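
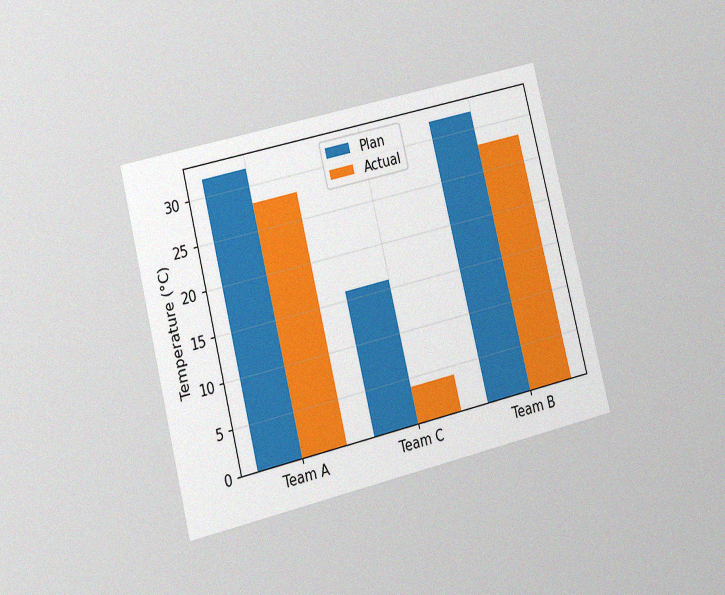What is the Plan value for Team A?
The chart is tilted about 14° counter-clockwise and viewed at a slight angle, with some photo noise. The Plan bar at Team A reaches 32°C on the y-axis.

32°C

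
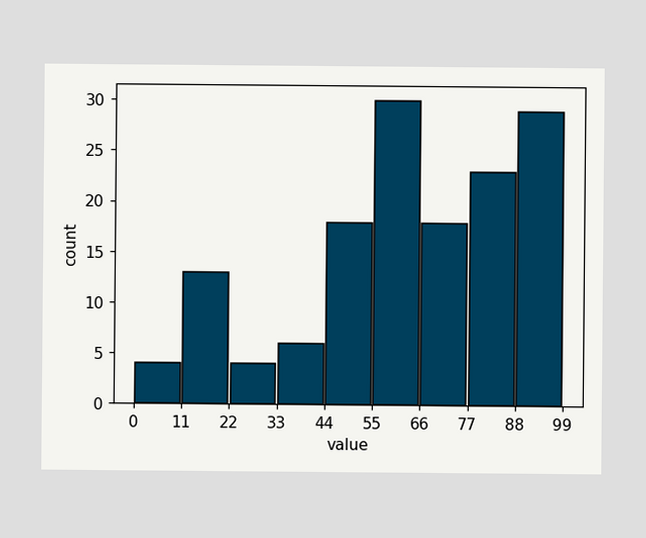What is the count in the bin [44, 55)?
The [44, 55) bin has height 18.

18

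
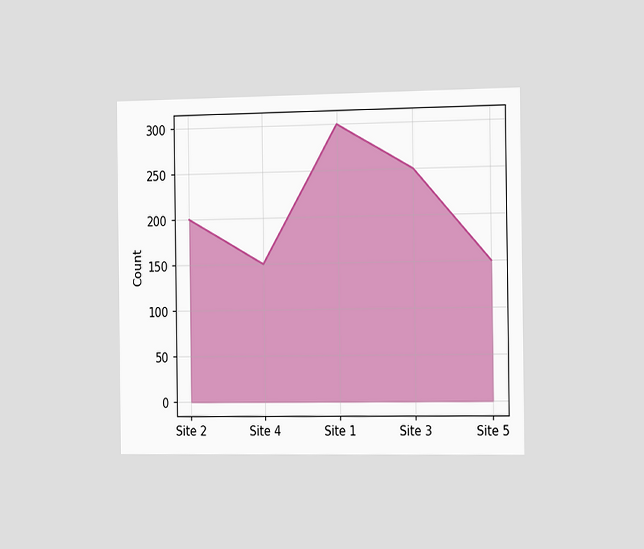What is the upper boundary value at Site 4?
The chart is viewed slightly from the right. At Site 4 the upper boundary is at 150.

150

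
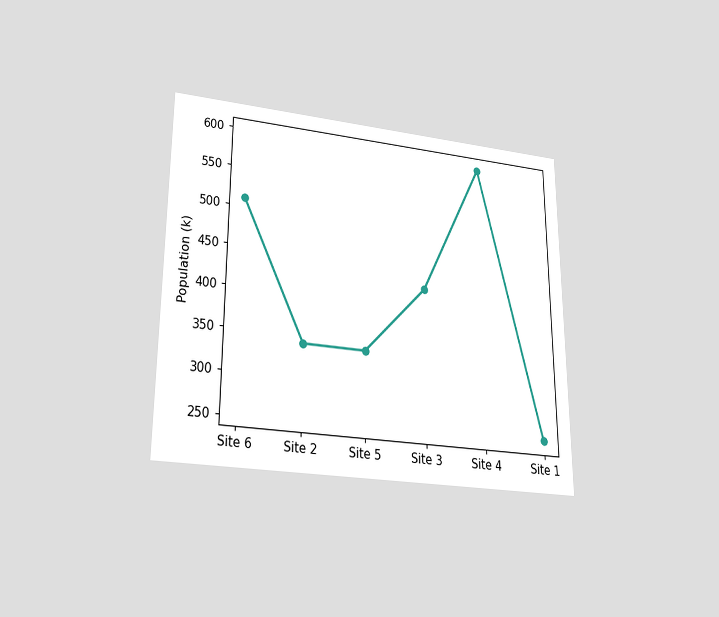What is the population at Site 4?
595k

The chart is viewed slightly from below. At Site 4, the line is at 595k.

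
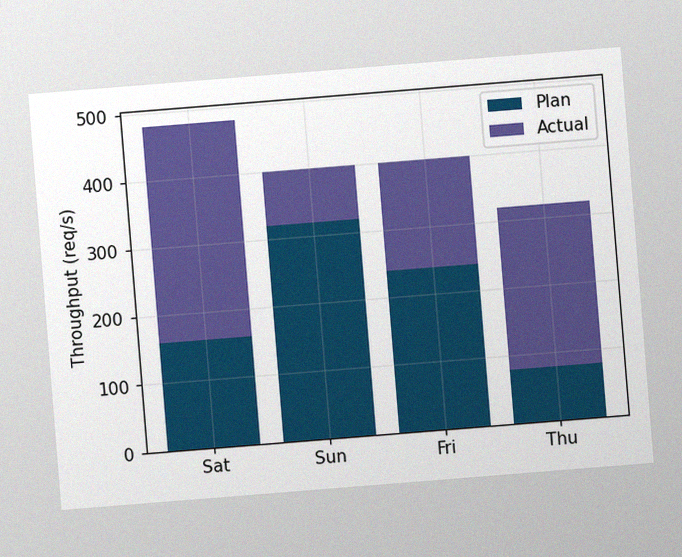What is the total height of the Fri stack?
400req/s

The chart is tilted about 5° counter-clockwise, with some photo noise. The Fri stack's top reaches 400req/s on the y-axis.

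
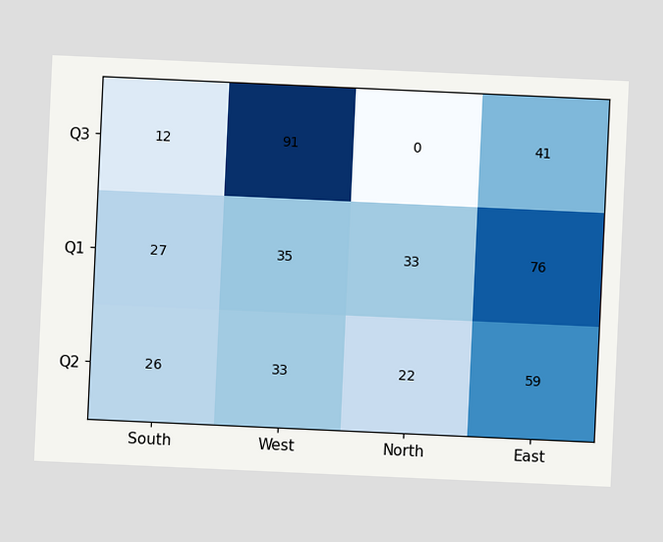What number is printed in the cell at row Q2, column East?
59

The chart is tilted about 3° clockwise. The (Q2, East) cell reads 59.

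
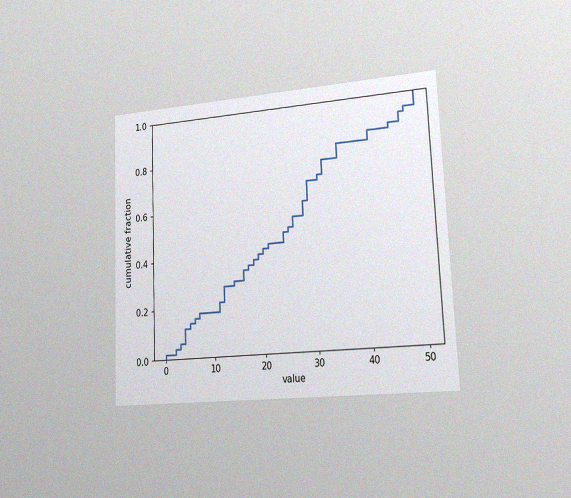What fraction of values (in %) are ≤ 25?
The chart is tilted about 2° counter-clockwise and viewed slightly from the right, with some photo noise. At x=25 the ECDF step is at 50%.

50%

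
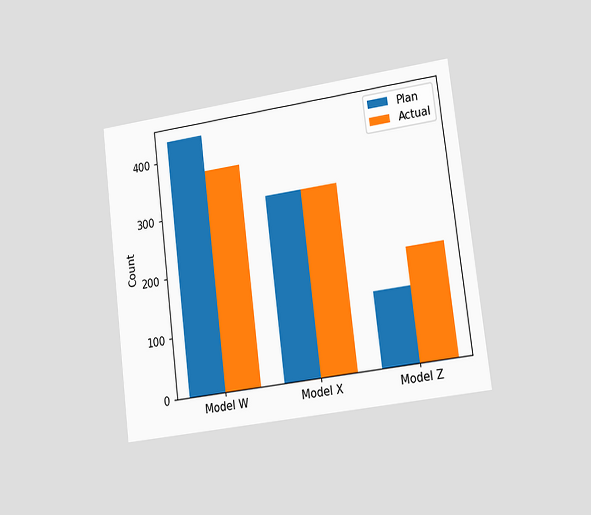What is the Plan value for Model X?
The chart is tilted about 7° counter-clockwise and viewed slightly from the right. The Plan bar at Model X reaches 310 on the y-axis.

310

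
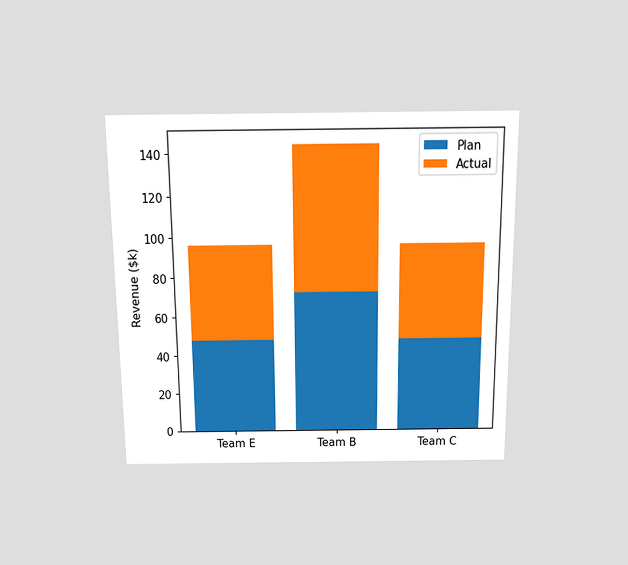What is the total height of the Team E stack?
$96k

The chart is viewed slightly from above. The Team E stack's top reaches $96k on the y-axis.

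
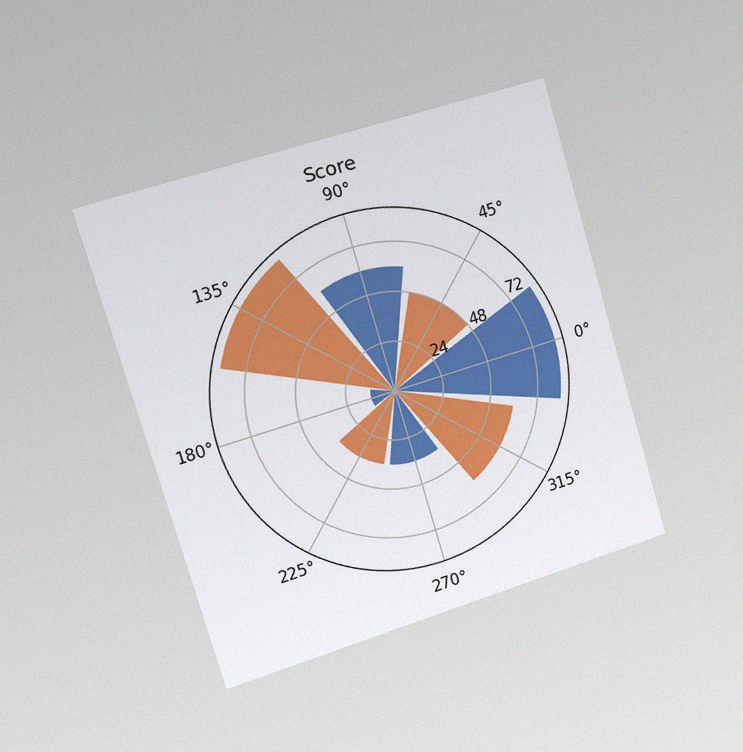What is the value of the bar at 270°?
36

The chart is tilted about 16° counter-clockwise and viewed slightly from the left, with some photo noise. The bar at 270° reaches 36 on the radial axis.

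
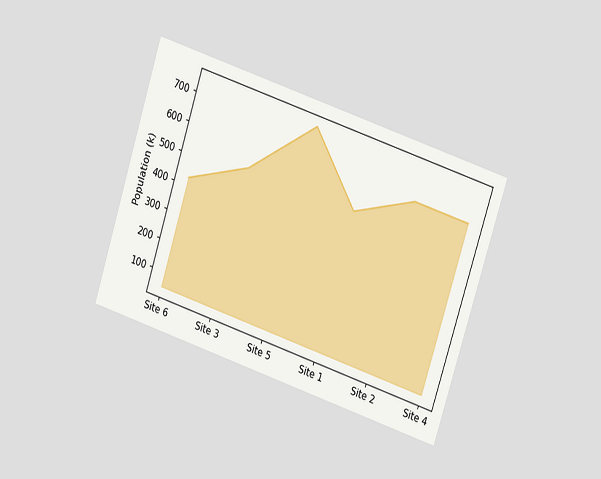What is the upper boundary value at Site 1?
The chart is tilted about 18° clockwise and viewed at a slight angle. At Site 1 the upper boundary is at 530k.

530k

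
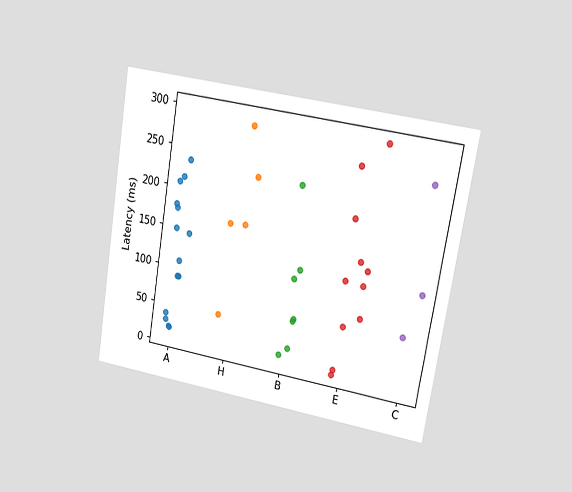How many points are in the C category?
The chart is tilted about 9° clockwise and viewed at a slight angle. Counting the markers in the C column gives 3.

3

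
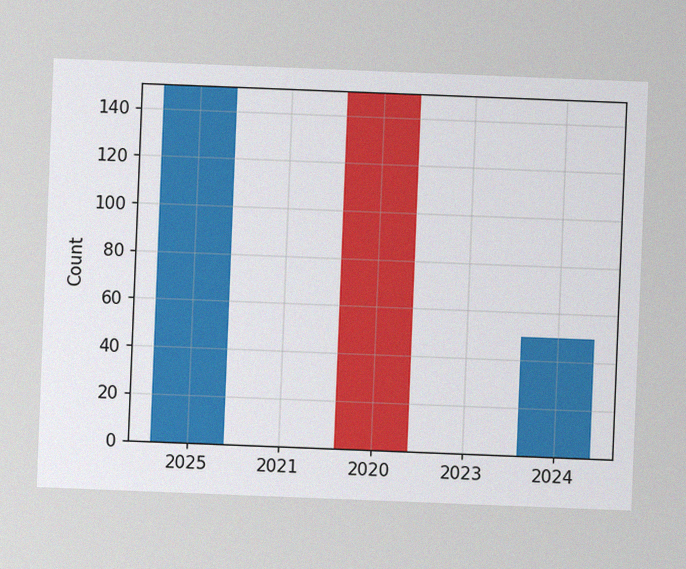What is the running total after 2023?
0

The chart is tilted about 2° clockwise, with some photo noise. After 2023 the running total reaches 0.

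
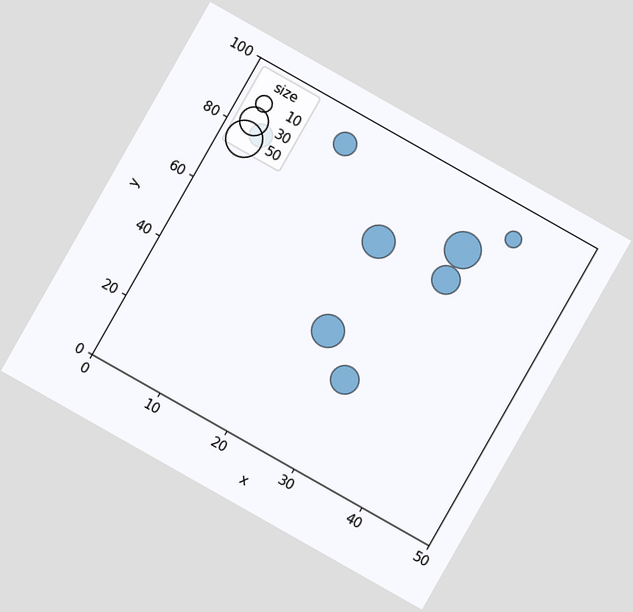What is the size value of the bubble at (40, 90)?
The chart is tilted about 30° clockwise. Matching the bubble at (40, 90) against the size legend gives 10.

10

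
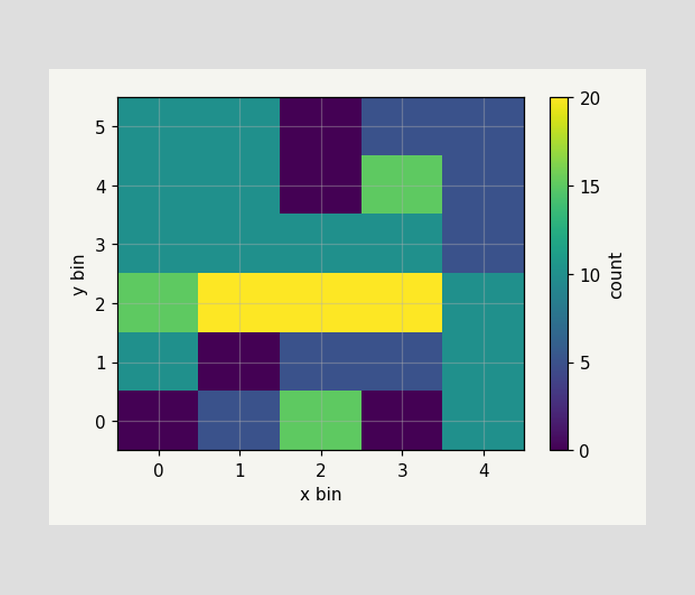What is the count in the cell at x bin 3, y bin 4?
15

Matching the cell (3, 4) against the colorbar gives 15.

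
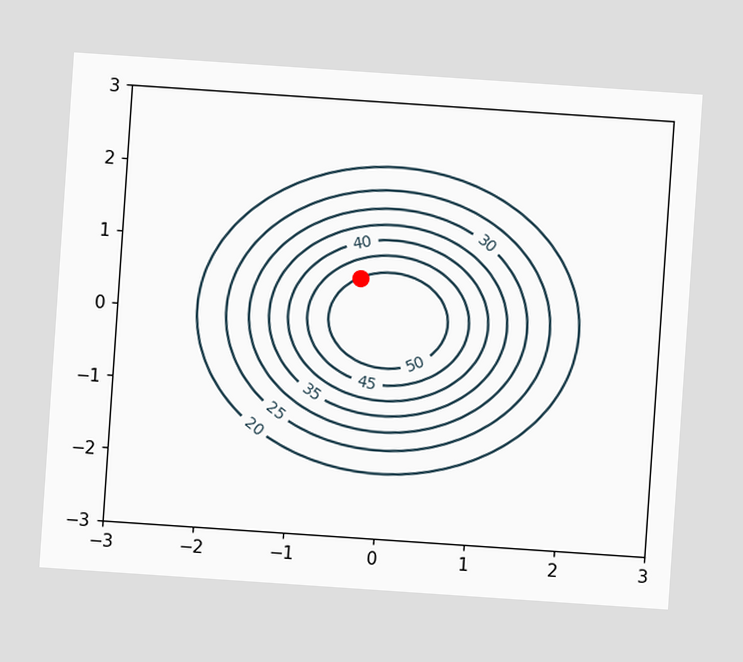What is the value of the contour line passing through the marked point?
50

The chart is tilted about 4° clockwise. The marked point sits on the contour labelled 50.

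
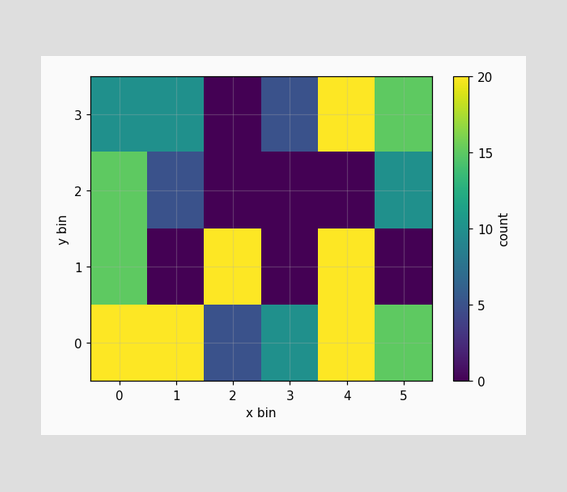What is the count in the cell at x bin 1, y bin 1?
Matching the cell (1, 1) against the colorbar gives 0.

0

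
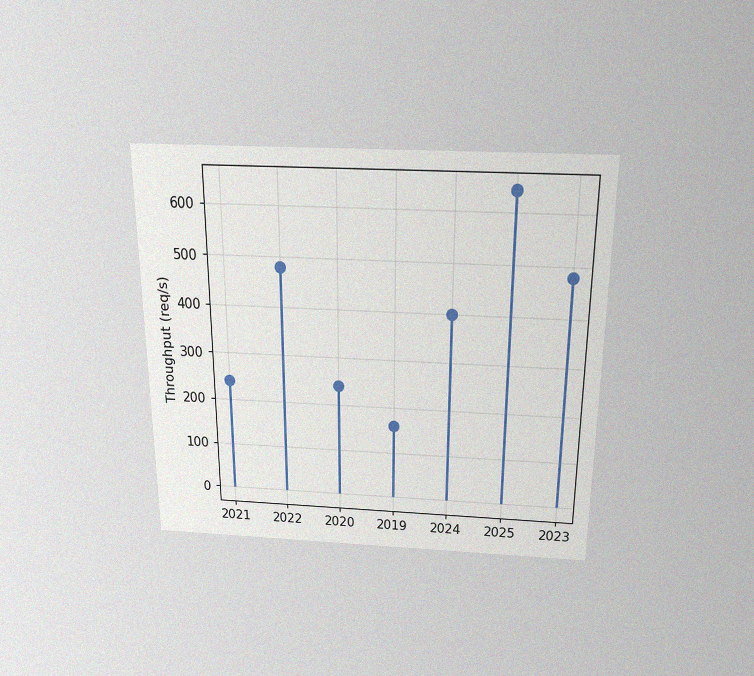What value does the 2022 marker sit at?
480req/s

The chart is viewed slightly from above, with some photo noise. The 2022 marker sits at 480req/s.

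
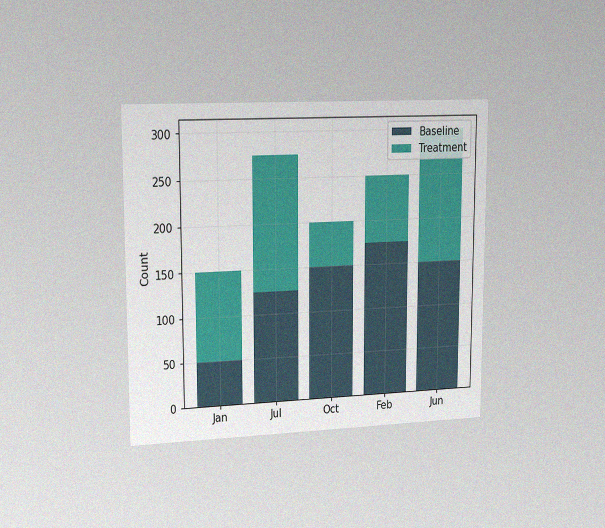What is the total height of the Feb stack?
The chart is viewed slightly from the left, with some photo noise. The Feb stack's top reaches 250 on the y-axis.

250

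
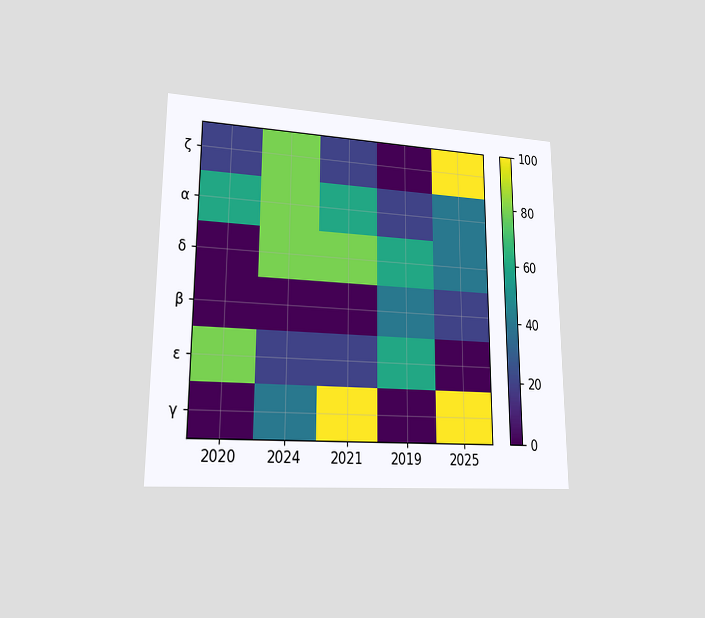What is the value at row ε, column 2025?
The chart is viewed at a slight angle. Matching cell (ε, 2025) against the colorbar gives 0.

0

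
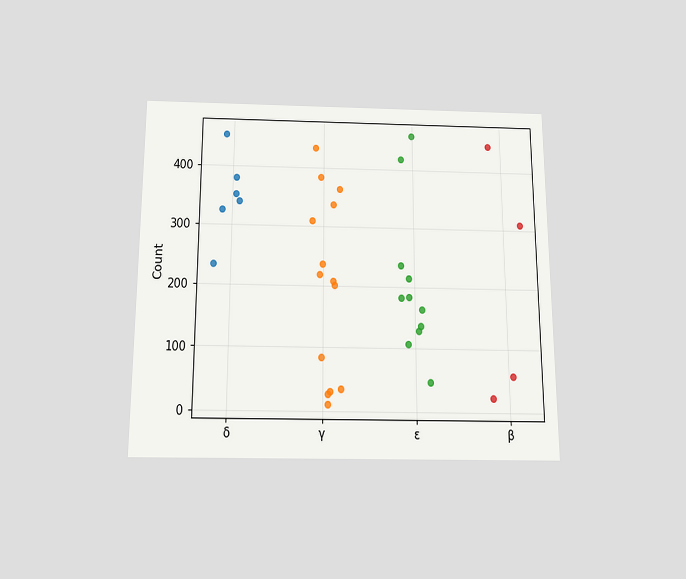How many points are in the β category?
4

The chart is viewed slightly from below. Counting the markers in the β column gives 4.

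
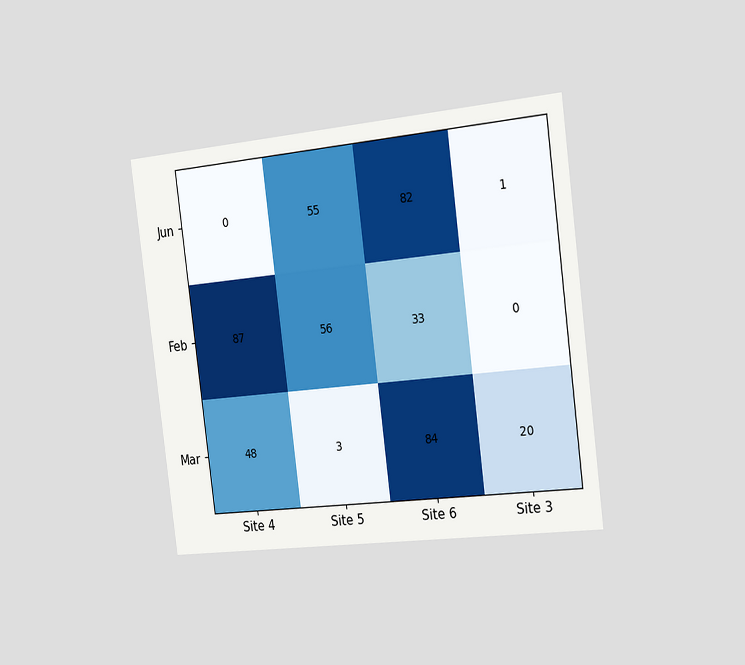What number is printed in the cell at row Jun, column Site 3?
The chart is tilted about 7° counter-clockwise and viewed slightly from the right. The (Jun, Site 3) cell reads 1.

1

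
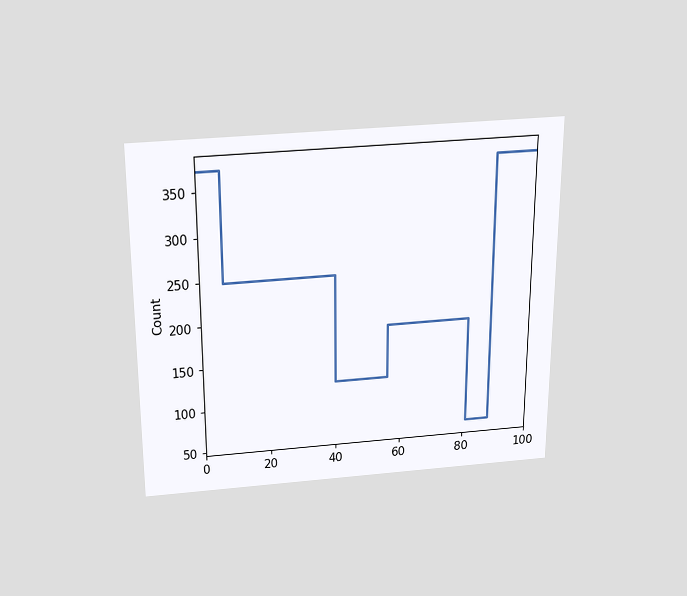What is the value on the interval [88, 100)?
The chart is viewed slightly from above. On [88, 100) the step sits at 372.

372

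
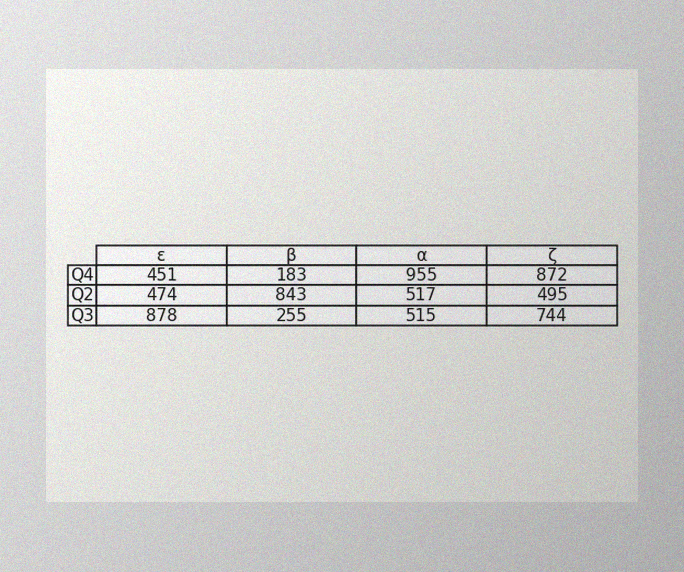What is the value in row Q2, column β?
843

The image has some photo noise and uneven lighting. The (Q2, β) cell reads 843.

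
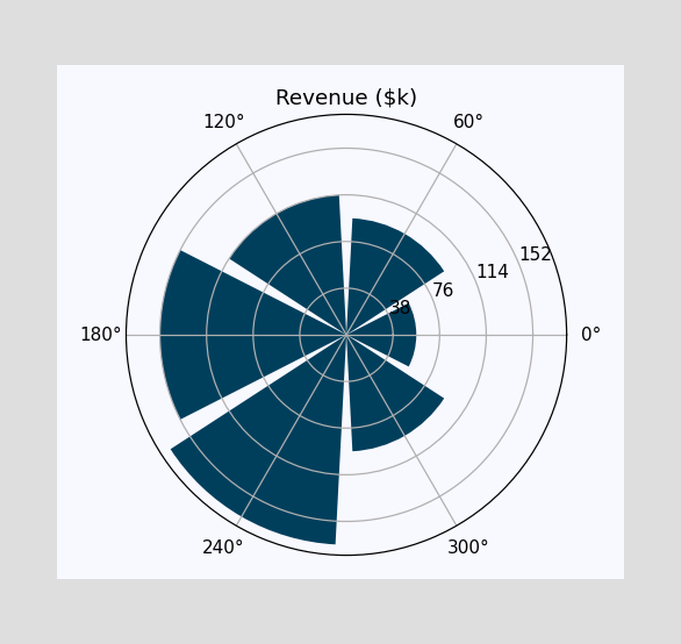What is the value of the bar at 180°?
The bar at 180° reaches $152k on the radial axis.

$152k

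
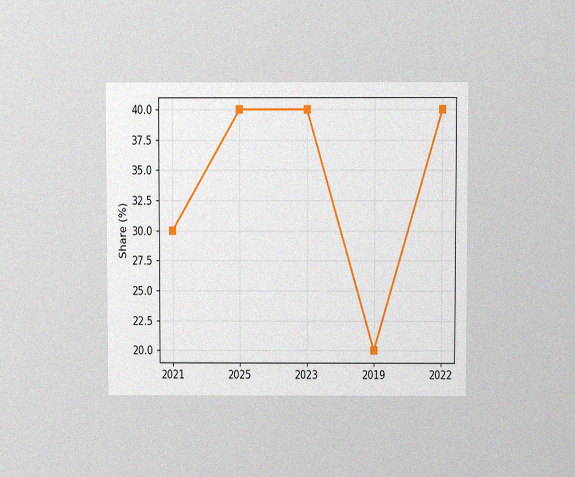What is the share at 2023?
40%

The chart is viewed slightly from above, with some photo noise. At 2023, the line is at 40%.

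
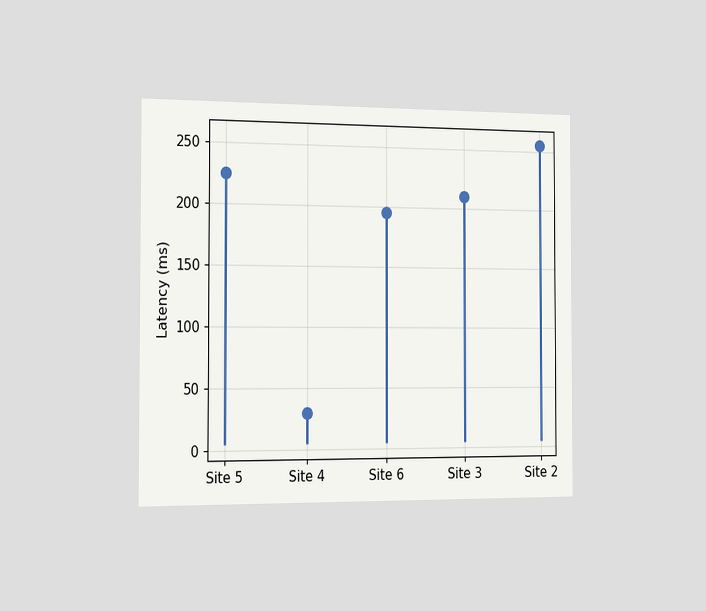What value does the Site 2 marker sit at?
255ms

The chart is viewed slightly from the left. The Site 2 marker sits at 255ms.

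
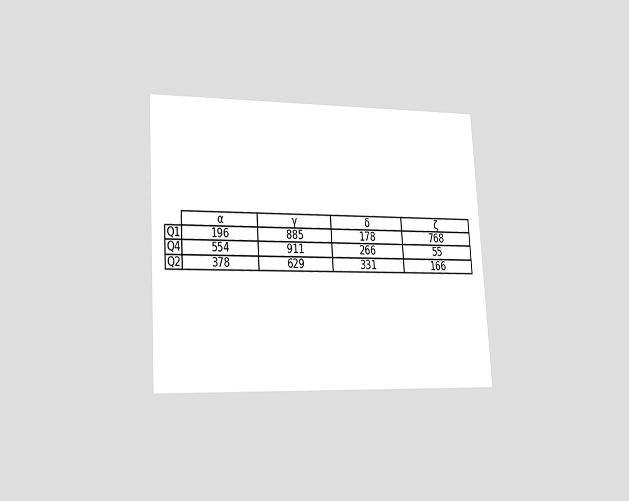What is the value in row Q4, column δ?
266

The chart is tilted about 4° counter-clockwise and viewed slightly from the left. The (Q4, δ) cell reads 266.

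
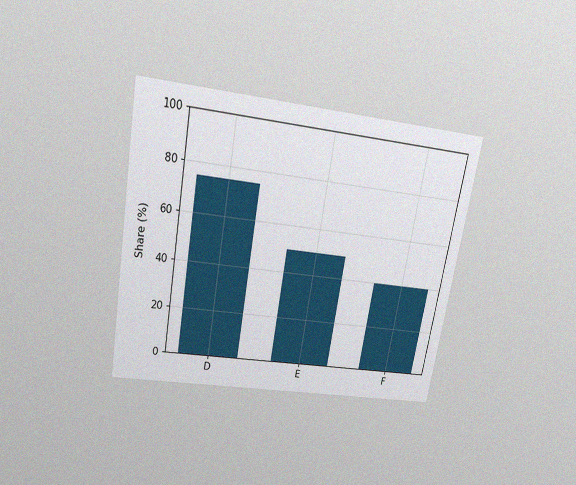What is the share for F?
The chart is tilted about 10° clockwise and viewed slightly from above, with some photo noise. Reading along the chart's y-axis, the F bar reaches 40%.

40%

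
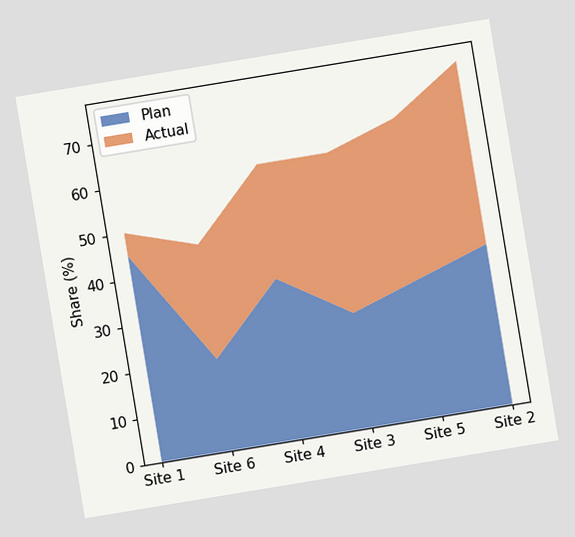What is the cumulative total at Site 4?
The chart is tilted about 9° counter-clockwise. The stacked total at Site 4 reaches 60%.

60%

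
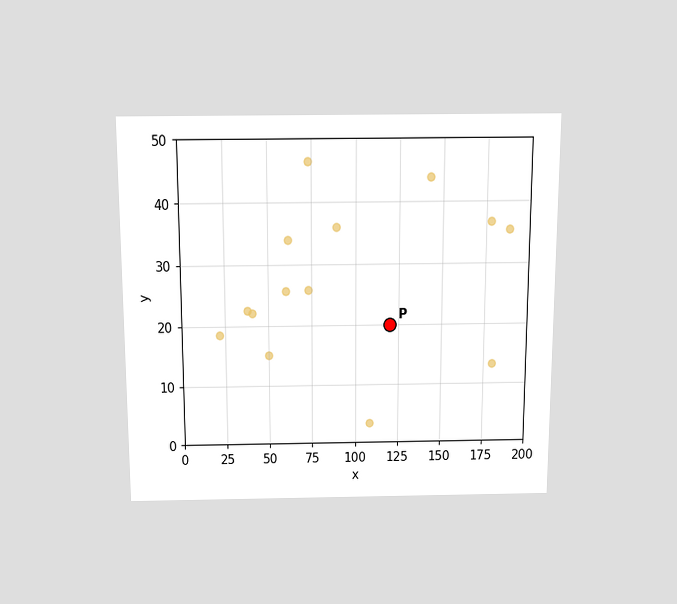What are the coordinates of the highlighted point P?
(120, 20)

The chart is viewed slightly from above. Following the gridlines from P to each axis, P sits at (120, 20).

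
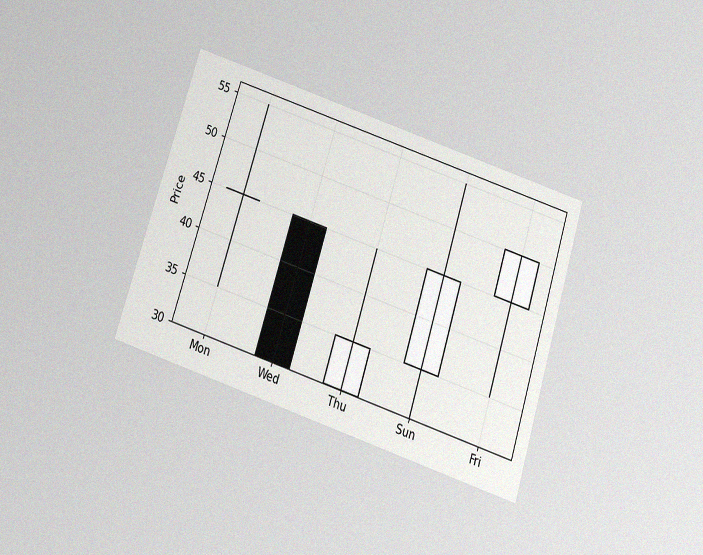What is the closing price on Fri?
50

The chart is tilted about 18° clockwise and viewed slightly from below, with some photo noise. The Fri candle closes at 50.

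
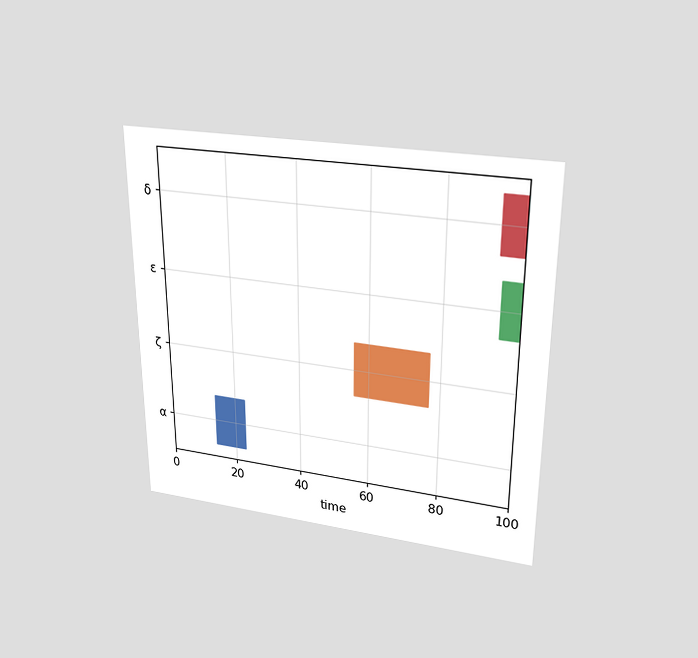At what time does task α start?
14

The chart is viewed slightly from above. The α bar begins at t=14.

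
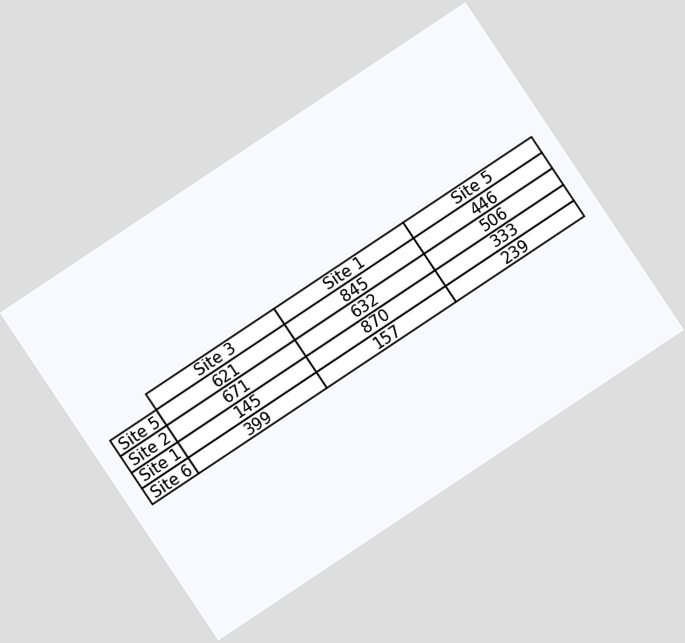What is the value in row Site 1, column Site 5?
333

The chart is tilted about 34° counter-clockwise. The (Site 1, Site 5) cell reads 333.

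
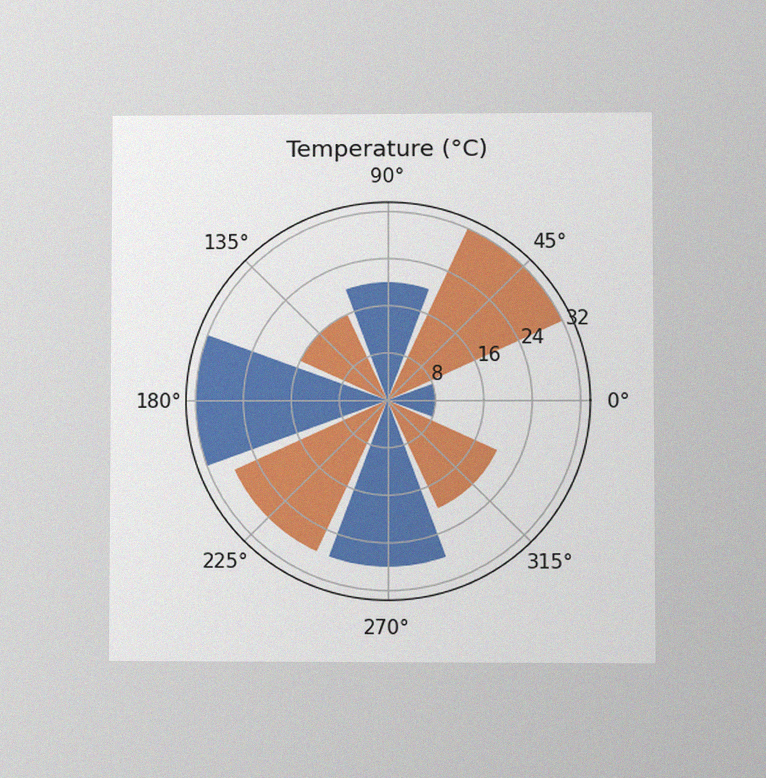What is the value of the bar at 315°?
20°C

The chart is viewed at a slight angle, with some photo noise. The bar at 315° reaches 20°C on the radial axis.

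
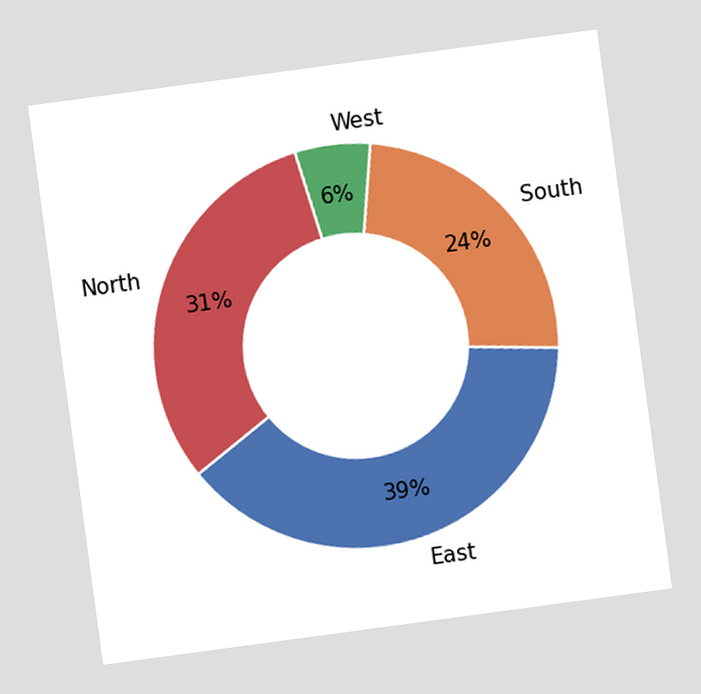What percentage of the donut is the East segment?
39%

The chart is tilted about 8° counter-clockwise. The East segment takes up 39% of the ring.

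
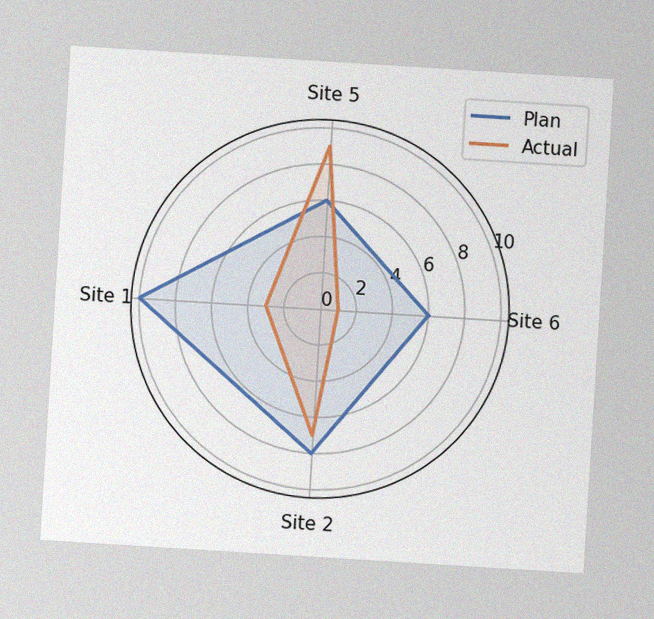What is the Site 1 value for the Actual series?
3

The chart is tilted about 4° clockwise, with some photo noise. On the Site 1 axis, Actual reaches 3.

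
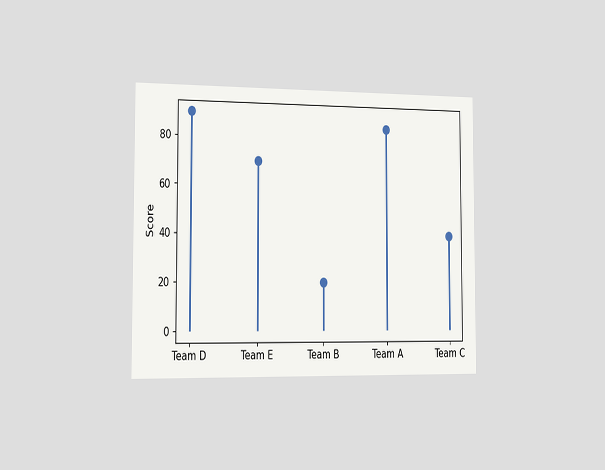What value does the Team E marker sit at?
The chart is viewed slightly from the left. The Team E marker sits at 70.

70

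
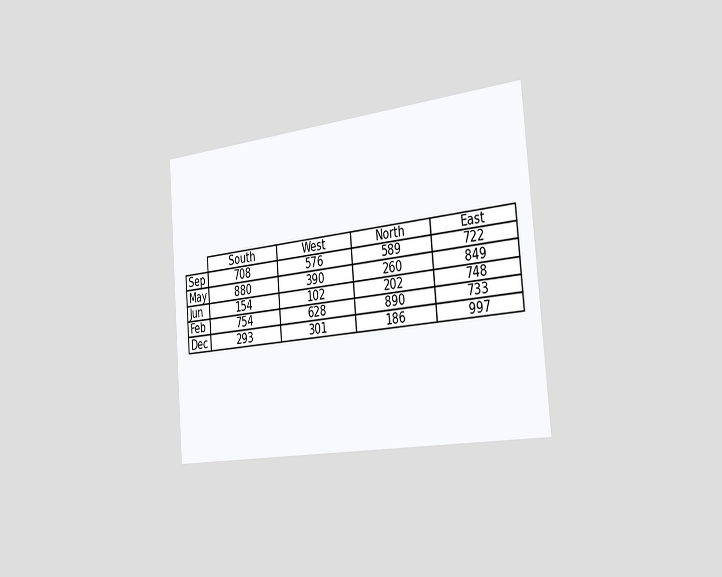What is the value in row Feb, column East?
The chart is tilted about 5° counter-clockwise and viewed slightly from the right. The (Feb, East) cell reads 733.

733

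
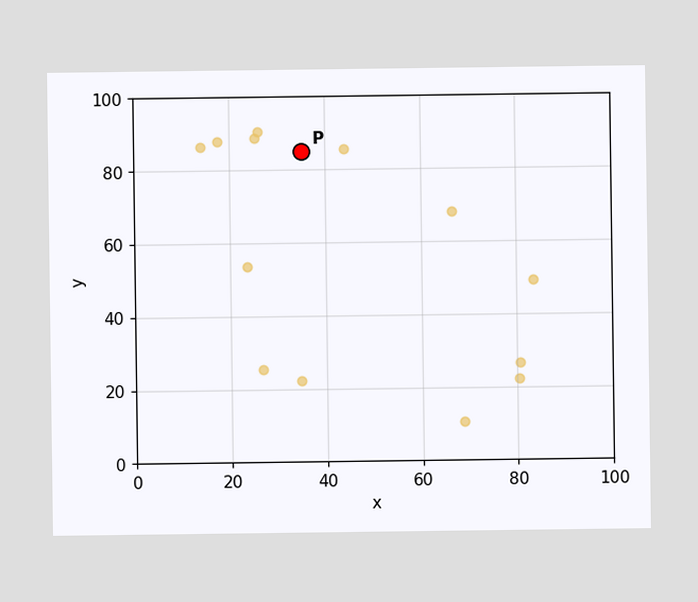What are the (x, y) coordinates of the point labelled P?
(35, 85)

Following the gridlines from P to each axis, P sits at (35, 85).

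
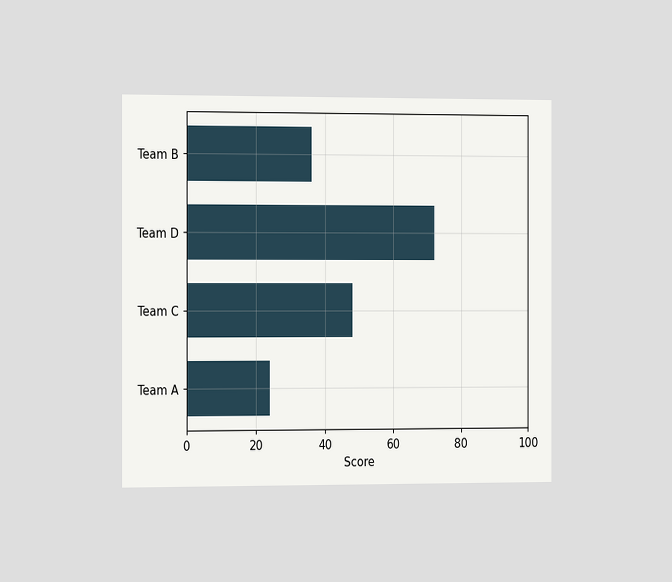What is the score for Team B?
36

The chart is viewed slightly from the left. Reading along the chart's x-axis, the Team B bar reaches 36.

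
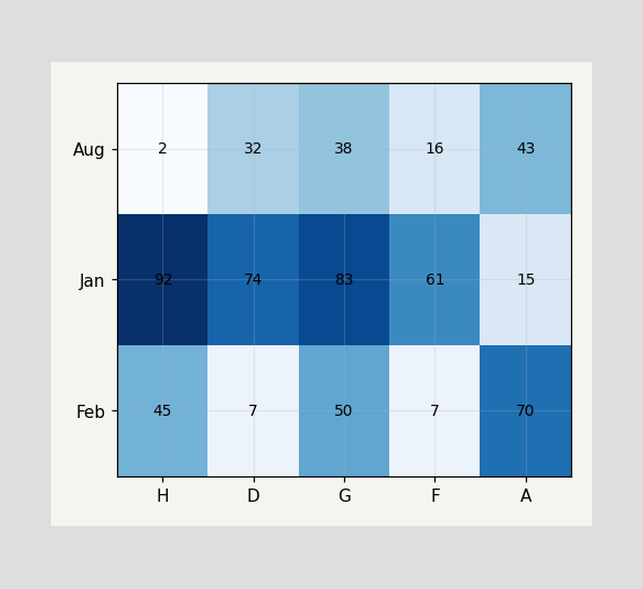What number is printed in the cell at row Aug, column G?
The (Aug, G) cell reads 38.

38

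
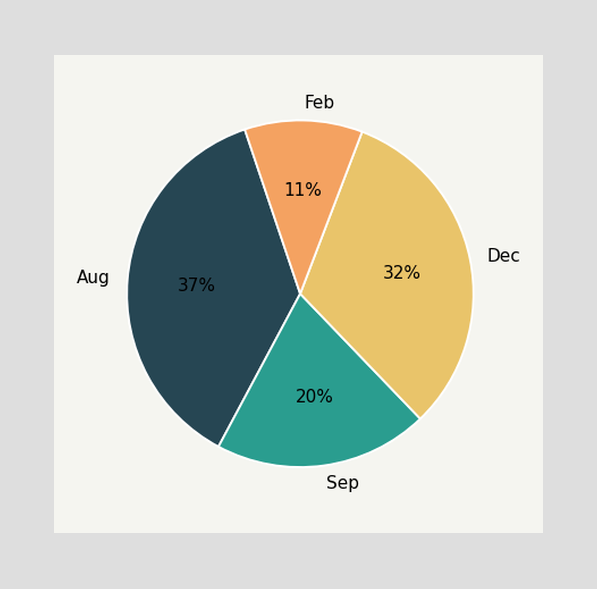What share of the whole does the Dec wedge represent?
The Dec slice takes up 32% of the pie.

32%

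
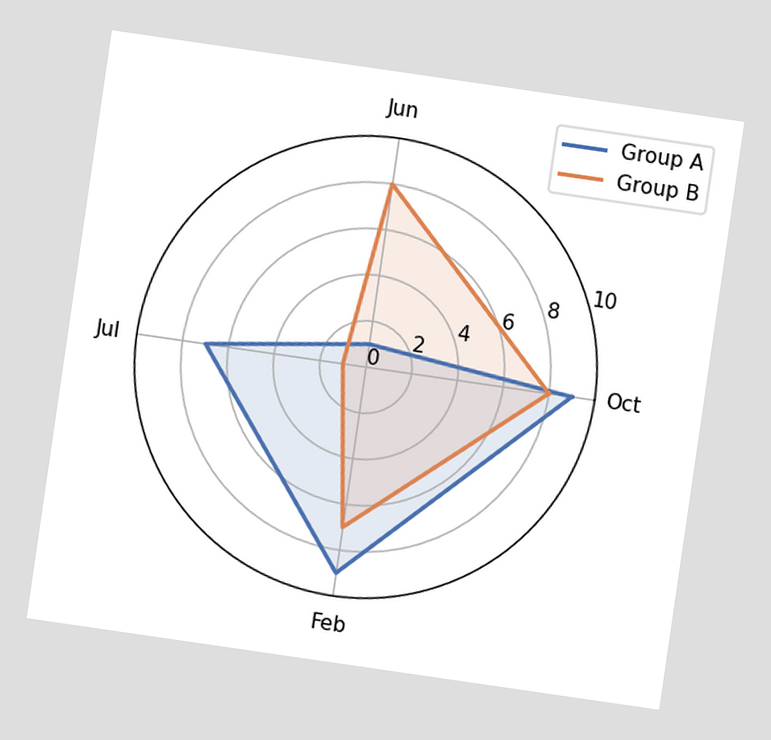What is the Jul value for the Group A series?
7

The chart is tilted about 8° clockwise. On the Jul axis, Group A reaches 7.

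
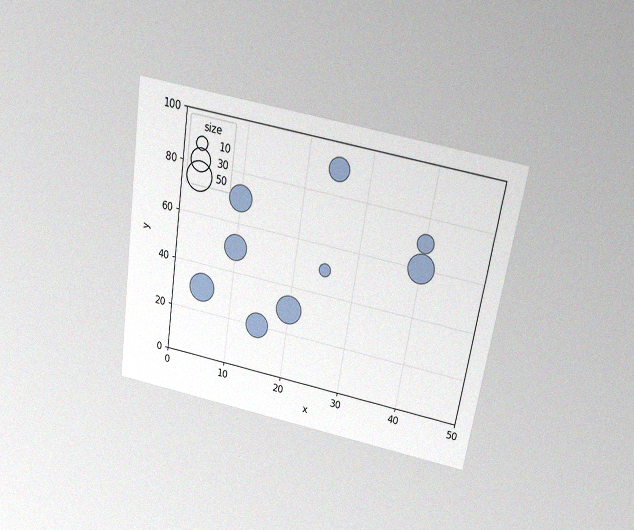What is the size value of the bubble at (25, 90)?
The chart is tilted about 9° clockwise and viewed slightly from above, with some photo noise. Matching the bubble at (25, 90) against the size legend gives 30.

30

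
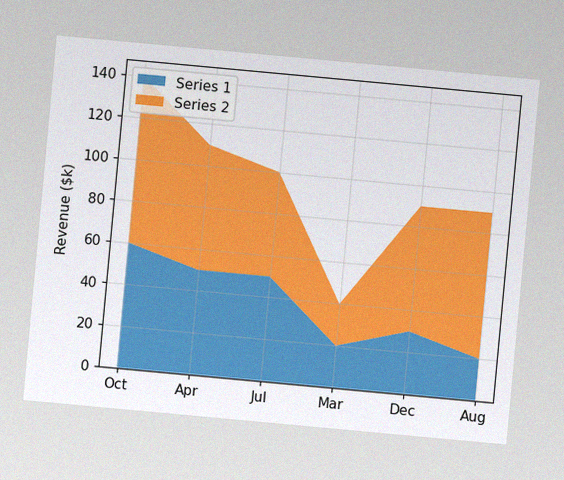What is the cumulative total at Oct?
The chart is tilted about 5° clockwise, with some photo noise. The stacked total at Oct reaches $140k.

$140k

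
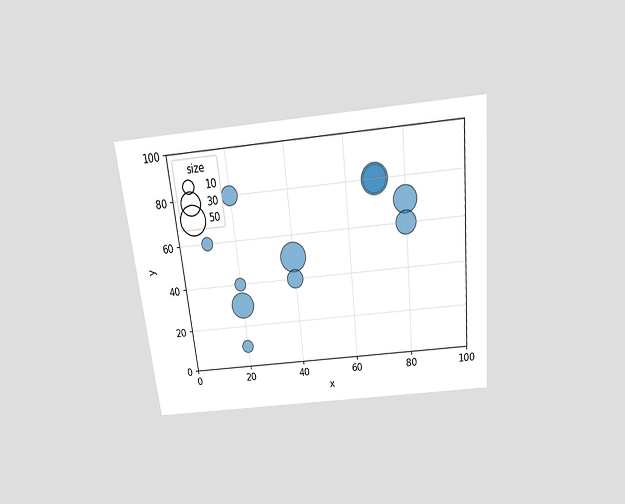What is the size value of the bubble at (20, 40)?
The chart is tilted about 6° counter-clockwise and viewed slightly from above. Matching the bubble at (20, 40) against the size legend gives 10.

10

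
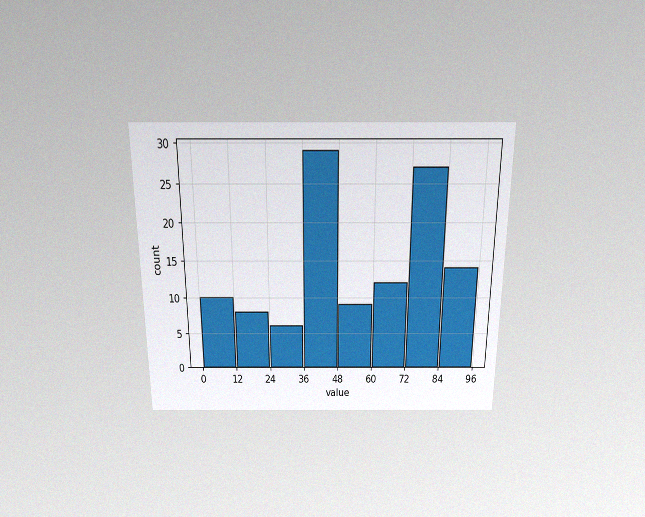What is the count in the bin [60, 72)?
12

The chart is viewed slightly from above, with some photo noise. The [60, 72) bin has height 12.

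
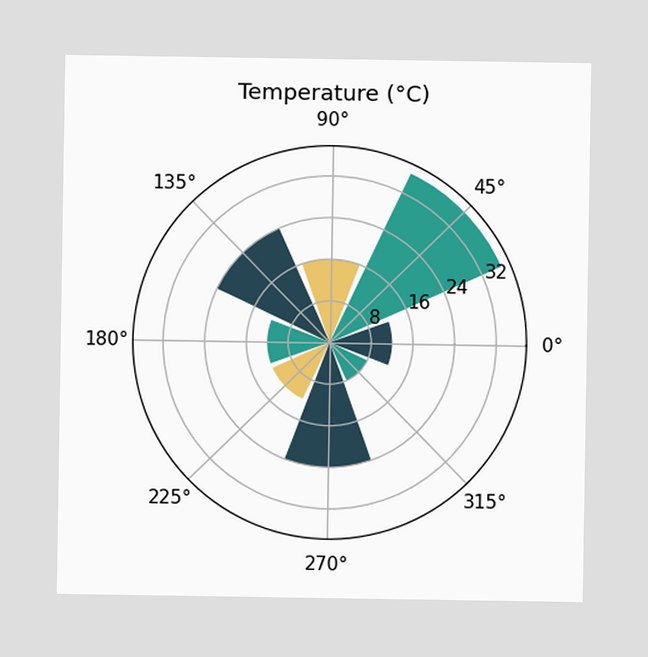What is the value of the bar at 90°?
16°C

The bar at 90° reaches 16°C on the radial axis.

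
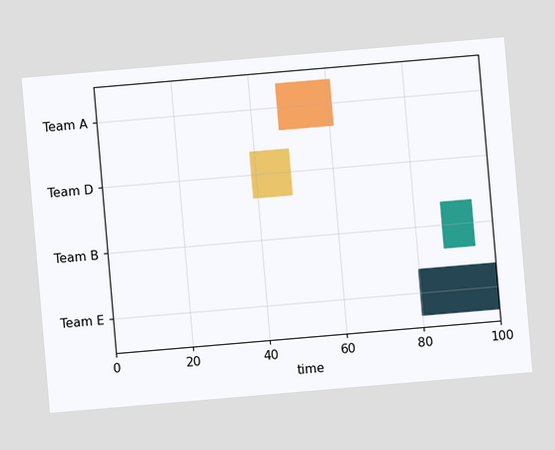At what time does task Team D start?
39

The chart is tilted about 5° counter-clockwise. The Team D bar begins at t=39.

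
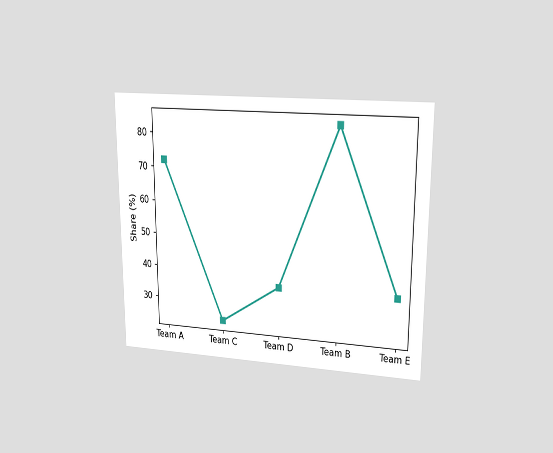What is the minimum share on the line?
The chart is viewed at a slight angle. The lowest point is at Team C, and reading across to the y-axis gives 24%.

24%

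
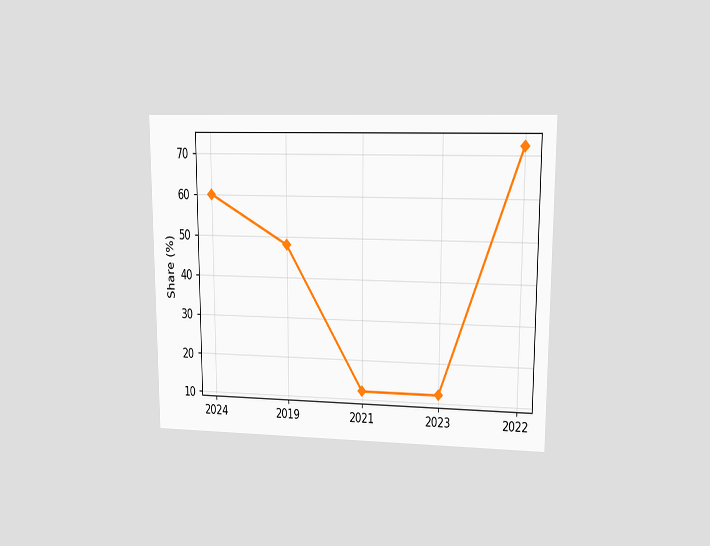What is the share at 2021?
The chart is viewed at a slight angle. At 2021, the line is at 12%.

12%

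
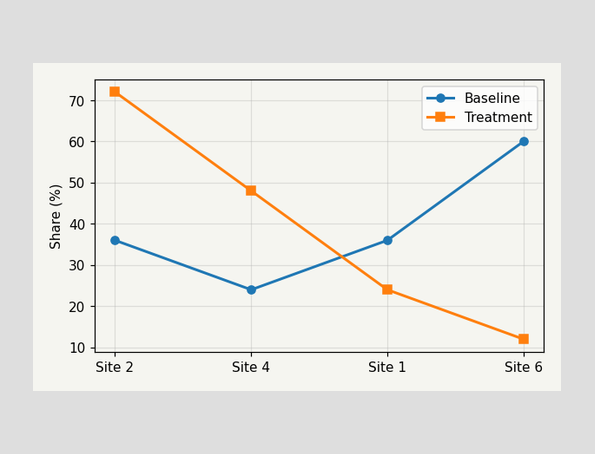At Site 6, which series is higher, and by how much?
At Site 6, Baseline sits above the other line by 48%.

Baseline, by 48%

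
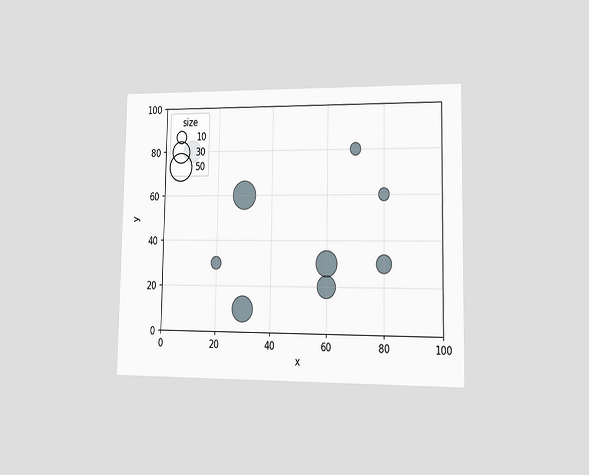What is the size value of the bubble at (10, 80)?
The chart is viewed slightly from the right. Matching the bubble at (10, 80) against the size legend gives 30.

30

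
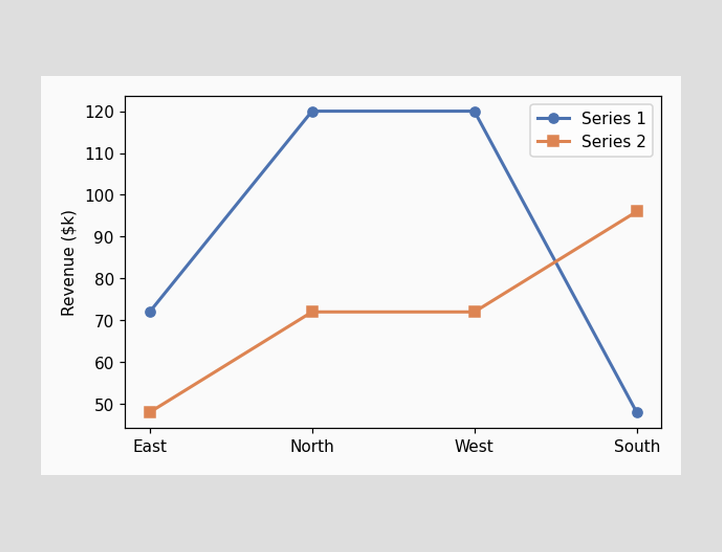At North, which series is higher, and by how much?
At North, Series 1 sits above the other line by $48k.

Series 1, by $48k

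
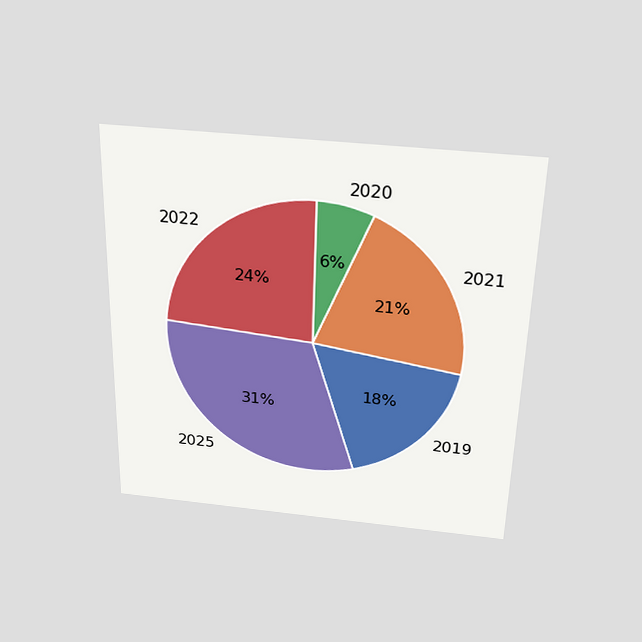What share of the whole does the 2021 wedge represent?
The chart is viewed slightly from above. The 2021 slice takes up 21% of the pie.

21%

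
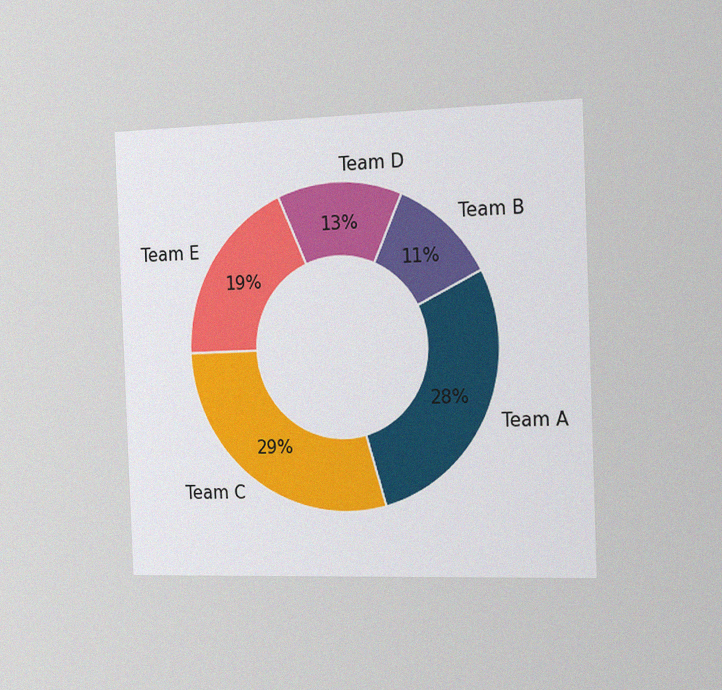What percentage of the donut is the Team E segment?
The chart is tilted about 2° counter-clockwise and viewed slightly from the right, with some photo noise. The Team E segment takes up 19% of the ring.

19%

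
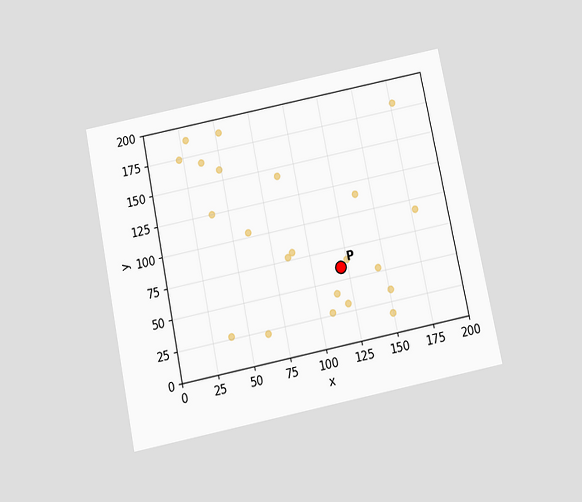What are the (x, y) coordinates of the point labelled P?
The chart is tilted about 11° counter-clockwise and viewed slightly from below. Following the gridlines from P to each axis, P sits at (120, 60).

(120, 60)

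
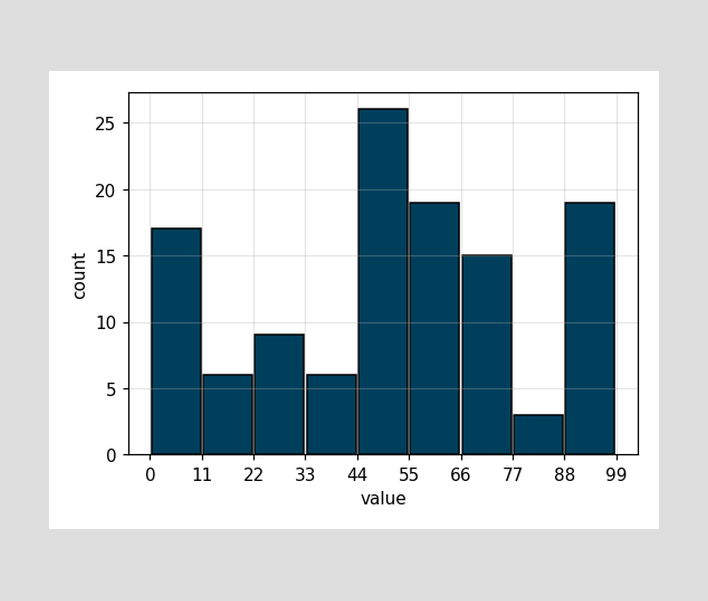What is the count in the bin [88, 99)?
19

The [88, 99) bin has height 19.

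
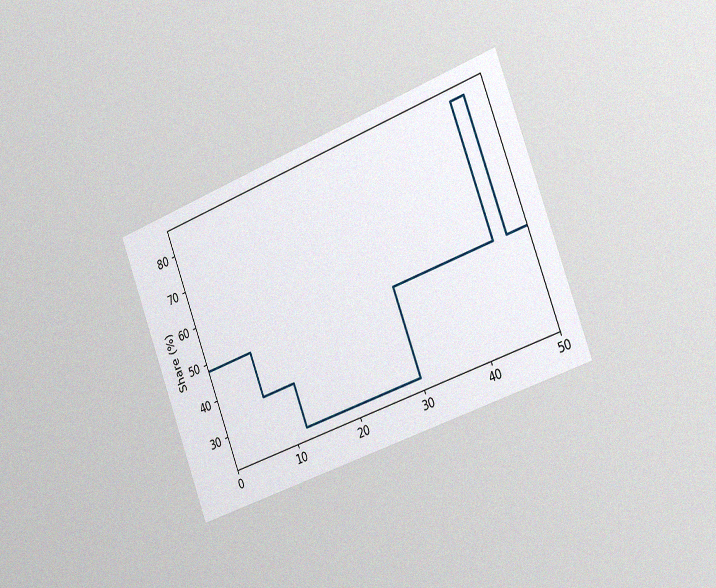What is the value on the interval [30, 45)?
48%

The chart is tilted about 21° counter-clockwise and viewed slightly from the right, with some photo noise. On [30, 45) the step sits at 48%.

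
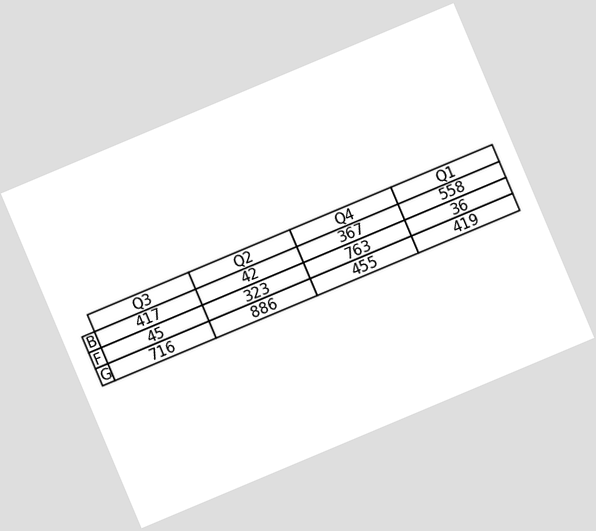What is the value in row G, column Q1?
419

The chart is tilted about 23° counter-clockwise. The (G, Q1) cell reads 419.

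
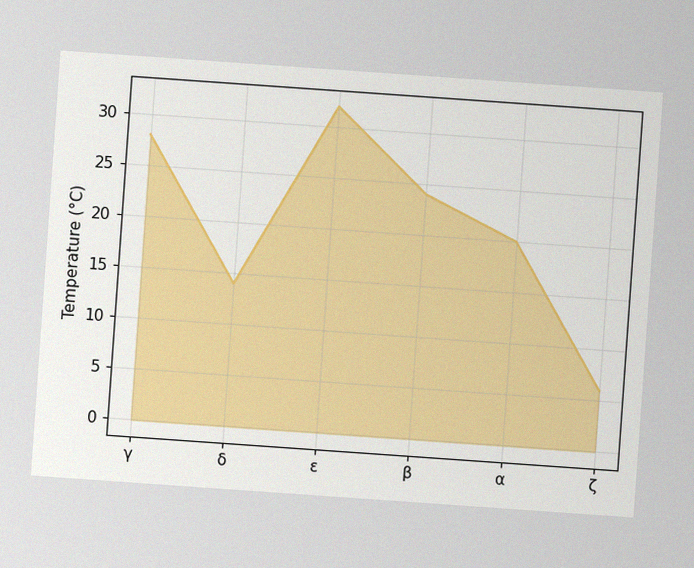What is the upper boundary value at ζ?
6°C

The chart is tilted about 4° clockwise, with some photo noise. At ζ the upper boundary is at 6°C.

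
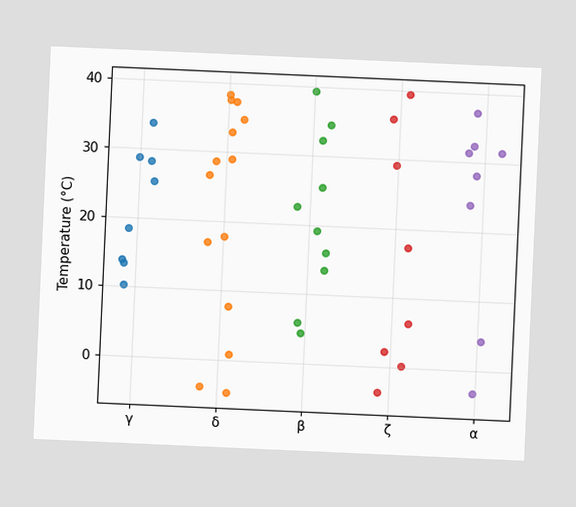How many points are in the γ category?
The chart is tilted about 3° clockwise. Counting the markers in the γ column gives 8.

8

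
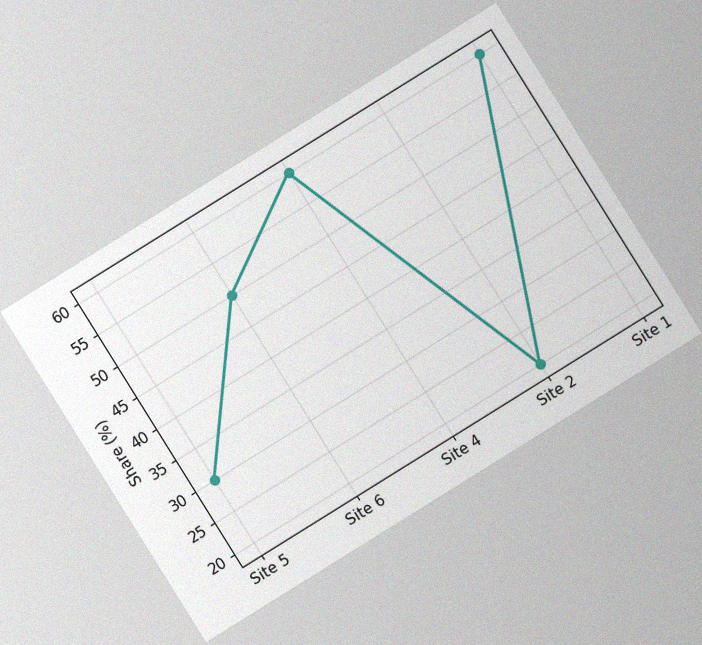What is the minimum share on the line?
The chart is tilted about 32° counter-clockwise, with some photo noise. The lowest point is at Site 2, and reading across to the y-axis gives 20%.

20%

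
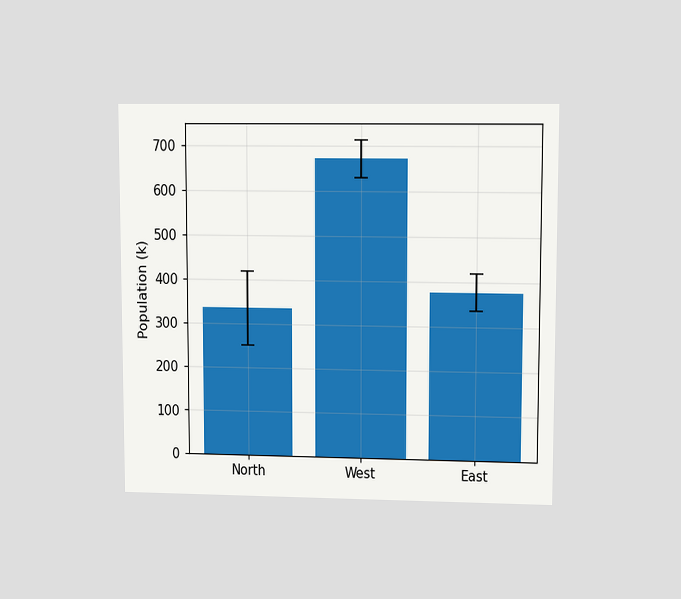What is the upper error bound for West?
The chart is viewed at a slight angle. The West bar's upper whisker reaches 714k.

714k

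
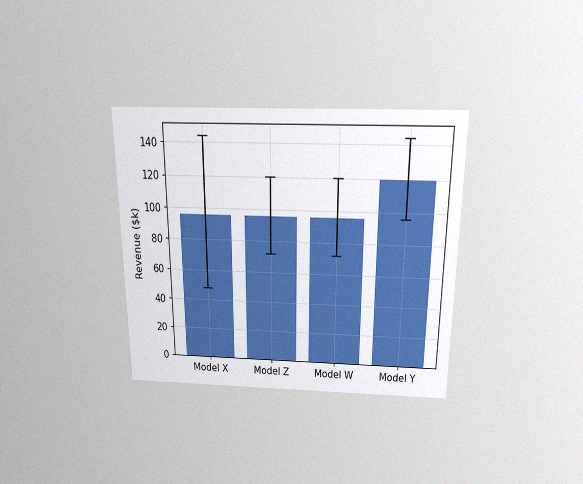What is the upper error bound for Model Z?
The chart is viewed slightly from above, with some photo noise. The Model Z bar's upper whisker reaches $120k.

$120k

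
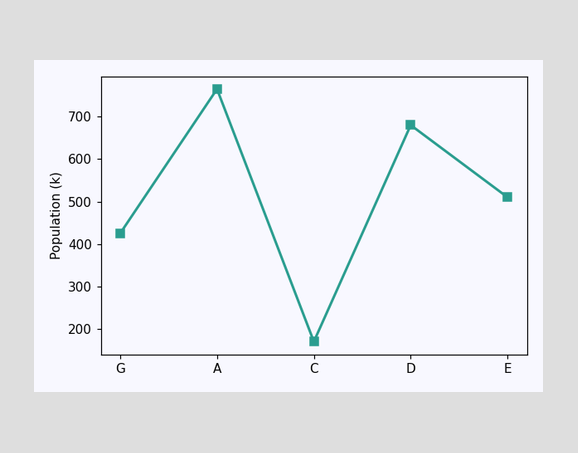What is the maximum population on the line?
The highest point is at A, and reading across to the y-axis gives 765k.

765k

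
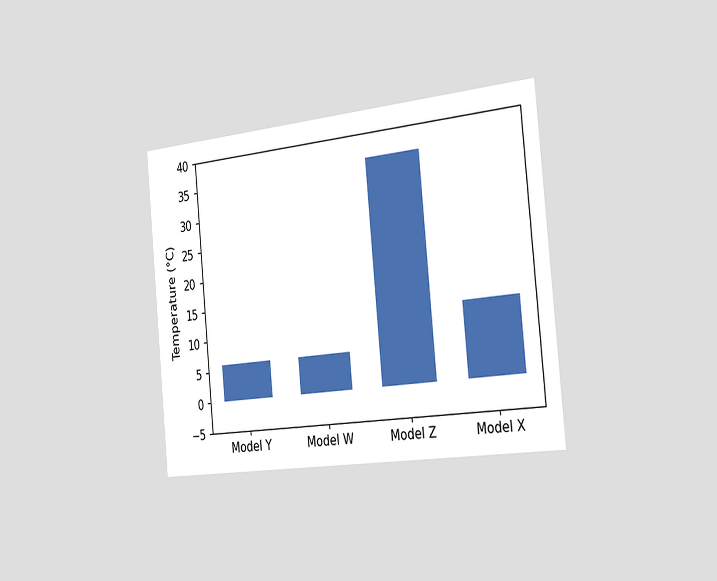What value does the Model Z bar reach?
36°C

The chart is tilted about 5° counter-clockwise and viewed slightly from the right. Reading along the chart's y-axis, the Model Z bar reaches 36°C.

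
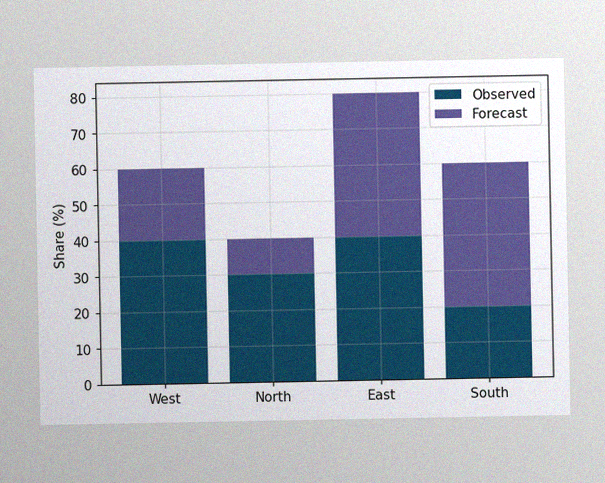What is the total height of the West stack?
60%

The image has some photo noise and uneven lighting. The West stack's top reaches 60% on the y-axis.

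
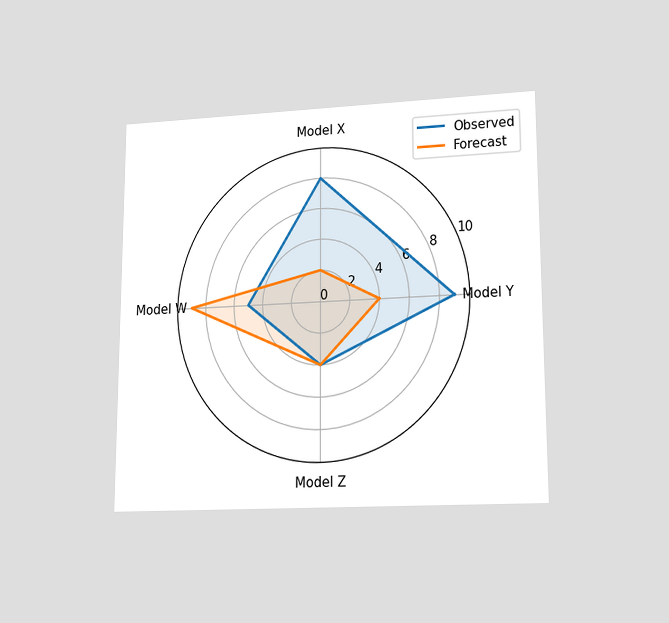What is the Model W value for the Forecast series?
9

The chart is viewed at a slight angle. On the Model W axis, Forecast reaches 9.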